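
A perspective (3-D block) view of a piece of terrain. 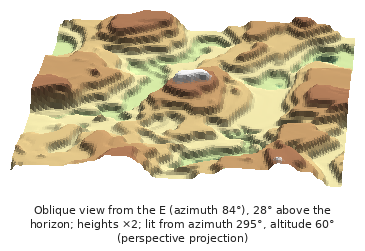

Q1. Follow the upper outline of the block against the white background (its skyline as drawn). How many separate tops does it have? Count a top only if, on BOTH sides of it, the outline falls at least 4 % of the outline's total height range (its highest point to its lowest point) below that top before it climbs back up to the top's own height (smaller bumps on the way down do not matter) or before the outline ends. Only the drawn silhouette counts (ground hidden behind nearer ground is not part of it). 2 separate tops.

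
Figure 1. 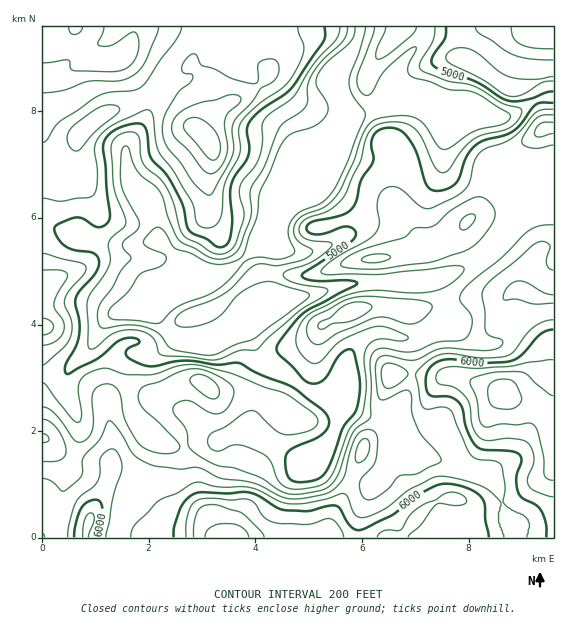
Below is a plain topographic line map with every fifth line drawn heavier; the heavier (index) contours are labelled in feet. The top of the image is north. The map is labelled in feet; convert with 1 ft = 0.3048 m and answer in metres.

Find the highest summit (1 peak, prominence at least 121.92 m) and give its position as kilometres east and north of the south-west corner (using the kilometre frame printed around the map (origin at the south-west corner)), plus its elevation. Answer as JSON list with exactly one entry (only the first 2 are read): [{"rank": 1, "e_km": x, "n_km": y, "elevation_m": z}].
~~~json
[{"rank": 1, "e_km": 8.64, "n_km": 2.74, "elevation_m": 2042}]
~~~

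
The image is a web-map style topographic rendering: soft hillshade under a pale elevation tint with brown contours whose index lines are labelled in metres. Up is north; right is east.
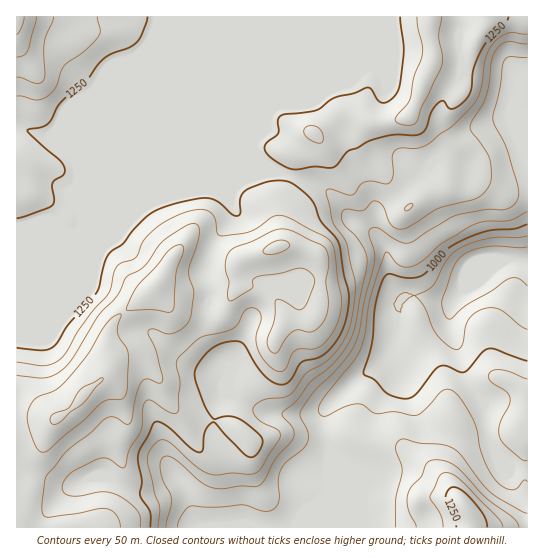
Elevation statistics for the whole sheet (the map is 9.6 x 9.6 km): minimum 870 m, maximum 1460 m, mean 1210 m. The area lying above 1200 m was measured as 60.2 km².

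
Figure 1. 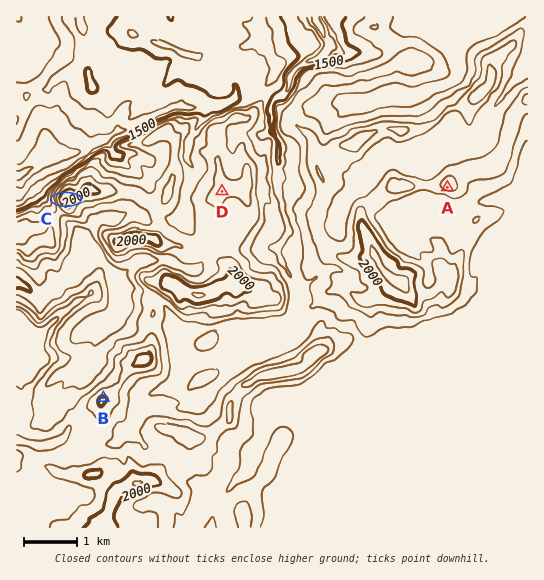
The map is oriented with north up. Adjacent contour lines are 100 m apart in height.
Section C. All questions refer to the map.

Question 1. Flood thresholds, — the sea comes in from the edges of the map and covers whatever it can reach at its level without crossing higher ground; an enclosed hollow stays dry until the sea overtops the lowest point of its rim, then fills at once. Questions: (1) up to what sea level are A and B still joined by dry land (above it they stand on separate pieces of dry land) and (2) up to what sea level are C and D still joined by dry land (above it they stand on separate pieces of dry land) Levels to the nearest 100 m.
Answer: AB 1700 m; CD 1800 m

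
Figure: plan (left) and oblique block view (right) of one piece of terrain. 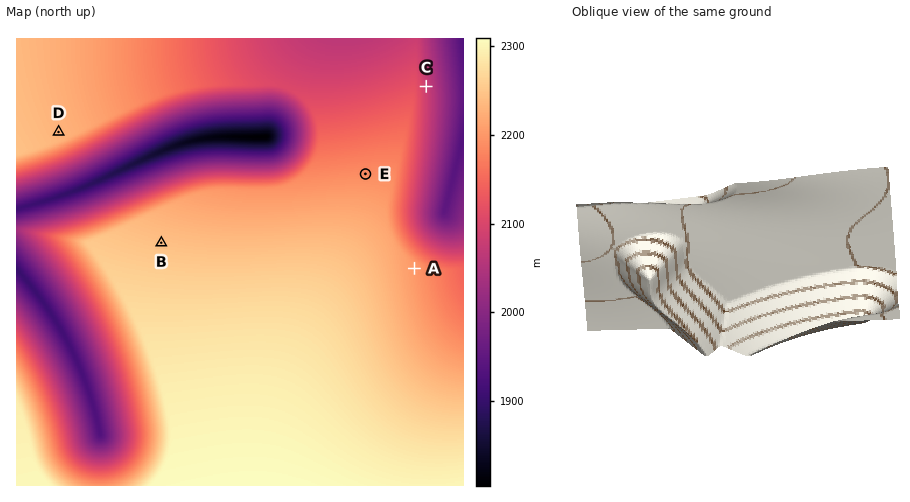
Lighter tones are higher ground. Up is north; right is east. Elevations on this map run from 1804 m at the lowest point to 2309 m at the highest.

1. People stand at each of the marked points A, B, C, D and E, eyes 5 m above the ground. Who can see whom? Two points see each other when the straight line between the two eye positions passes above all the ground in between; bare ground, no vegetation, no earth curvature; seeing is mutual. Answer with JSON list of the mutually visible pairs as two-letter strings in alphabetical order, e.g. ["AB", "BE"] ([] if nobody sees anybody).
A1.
["AC", "BD", "BE", "DE"]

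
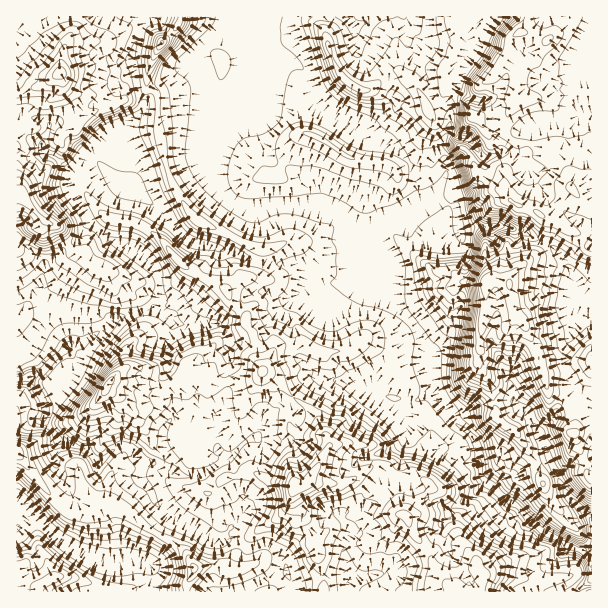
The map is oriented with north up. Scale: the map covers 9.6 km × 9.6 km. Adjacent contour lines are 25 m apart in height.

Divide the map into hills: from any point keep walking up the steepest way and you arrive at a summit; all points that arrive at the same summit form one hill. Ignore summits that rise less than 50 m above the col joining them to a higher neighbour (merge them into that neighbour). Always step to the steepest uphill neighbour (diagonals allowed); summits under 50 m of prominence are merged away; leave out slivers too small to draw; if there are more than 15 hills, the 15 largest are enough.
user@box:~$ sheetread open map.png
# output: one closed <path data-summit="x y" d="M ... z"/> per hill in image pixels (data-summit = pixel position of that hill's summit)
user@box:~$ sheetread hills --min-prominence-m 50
<path data-summit="509 284" d="M447 204l-33 0-15 12-16 0-6 2-13 12 16 21 0 6-10 15 2 12 8 8 12 4 6 12 20 22 3 8-1 28 7 21 21 29 27 24 5 12 1 24 5 6 20 18 10 5 27 27 20 9 7 6 14 5 7 7 1-101-17 5-18 11-17-39 0-3 14-13 4-8 13-12-3-22-4-12 1-18 5-11 16-21-18-13 2-32-10-15-9-9-20-10-7-6-18-4-45 3-3-4-1-16z"/><path data-summit="294 488" d="M89 157l-9 5-10 9-3 9 3 11 20 30 9 9 14 11 25 13 16 13 4 11 2 21-9 9 2 2 30 15 36 0 11 13 4 0 11-4 46-34 12-6-1 5-8 7-4 6 0 12 6 27 9 11 19 15-12 1-6 2-14 19-22 18-10 15-5 6-10 4-17 16-9-7-18 1-12-4-10-9-9 0-7 4 3 13-5 8-21-2 0 18 10 9 6 14 15 17 45 21 17-1 16 8 12-4 8 0 7 4 8 12 2 13 10 19 51 0 2-13-3-6-2-33 4-12-8-15 16-2 5-16 10-9 13-8 8 0 5-7 9-28 0-20-9-15-1-9 21 1 11-8-8-26 1-28-3-8-20-22-2-8-21-11-6-9-6-2-21 5-18 0-15 3-2-10-14-11-29-1-12-4-22-10-33-6-11-4-28-32-18-14-18-7-24-25z"/><path data-summit="60 72" d="M141 16l-125 1 0 99 20 2 13 5 0 6-6 11 1 13 10 4 17 13 13-12 9 0 23 24 24 12 18 14 12 16 16 16 6 2 38 8 22 10 12 4 29 1 14 11 2 10 15-3 18 0 21-5 6 2 1-8 9-12 1-9-18-22-8-3-10-10-23-5-13-6-35 0-22 6-12-5-10-6-11-17-1-9-5-2-7-10 0-25-6-23 5-31-4-12-6-11-27 26-8 4-15 14-2-2-4-10-2-20-4-10 0-8 8-25z"/><path data-summit="479 572" d="M429 391l-12 9-21-1 1 9 9 15 0 20-9 28-5 7-8 0-13 8-10 9-5 16-16 2 8 15-4 12 2 33 3 6-1 12 230 1 6-8 8-5 0-19-8-8-14-5-7-6-20-9-27-27-10-5-20-18-5-6-1-24-5-12-27-24-10-17z"/><path data-summit="107 387" d="M152 308l-38 10-9 10-21 14-13 1-5 7 7 7-1 15-12 20-17 10 3 6-2 12 14 20 7 4 19 4 14 14 16-12 6-4 8 0 13 16 20 2 5-8-3-13 7-4 9 0 10 9 12 4 14 0 3-2 0-16-6-8 0-6 16-28-4-17 5-15-1-25-9-10-36 0-9-3-6-6z"/><path data-summit="317 137" d="M291 62l-12 0-19 6-8 9 0 33-23 25-13 33 2 15 6 11 6 6 9 6 12 5 22-6 41 1 7 5 20 3 13 12 9 4 20-14 16 0 19-16-2-24-6-12-12-13-9-5-21-2-6-4-11-12-30-19-9-11-4-17-4-10-5-5z"/><path data-summit="548 41" d="M591 16l-95 1-16 30-12 10-11 29-7 10 1 23-3 13 19 6 5 5 0 3-11 11-15 8 0 9-6 11-8 8-16 11 31 0 8 2 6-10 10-3 13-14 2-12-3-10 12-1 5-4 7 0 6 5 6 0 10-10 1-18 3-2 10-3 14 0 15-4 10-6 10-1z"/><path data-summit="17 453" d="M30 376l-14 4 0 118 10 8 4 10 8 2 19 20 38 22 12 4 34-4 4-3 9-24 12-15 0-3-10-12-6-14-11-12 3-6-3-12-11-13-8 0-22 16-14-14-25-8-15-20 2-12z"/><path data-summit="572 188" d="M591 114l-9 0-10 6-15 4-14 0-10 3-3 2-1 18-10 10-6 0-6-5-24 5 3 10-2 12-13 14-10 3-5 7 5 26 45-3 18 4 7 6 20 10 9 9 10 15-2 32 19 14 5-2z"/><path data-summit="263 371" d="M303 294l-12 6-46 34-16 5 0 21-5 12 4 20-16 28 0 6 6 8 0 16 9 8 18-16 10-4 15-21 8-8 7-3 21-26 6-2 12-1-19-15-9-11-6-27 0-12 4-6 8-7z"/><path data-summit="194 569" d="M167 516l-13 17-9 24-3 3 9 10 2 22 142-1-9-18 0-9-3-7-11-11-11-2-12 4-16-8-17 1-45-21z"/><path data-summit="21 194" d="M24 116l-8 1 0 125 13 6 14 15 1 5 0-4 7-6 20-12 9-10 5-9 6-5-21-31-3-11 3-10-16-13-9-3-2-4 0-10 6-11 0-6-7-3z"/><path data-summit="53 579" d="M32 516l-16 12 1 64 135-1-1-21-8-10-17 0-9 4-22-4-32-18-25-24z"/><path data-summit="162 42" d="M224 16l-82 1-3 18-7 19 0 8 4 10 2 20 6 12 15-14 8-4 27-27 4-11 6-6 17-10 8 0-3-3z"/><path data-summit="591 360" d="M591 314l-4 2-10 10-12 21-1 18 4 12 3 22-13 12-4 8-14 13 8 26 9 16 18-11 12-3 5-4z"/>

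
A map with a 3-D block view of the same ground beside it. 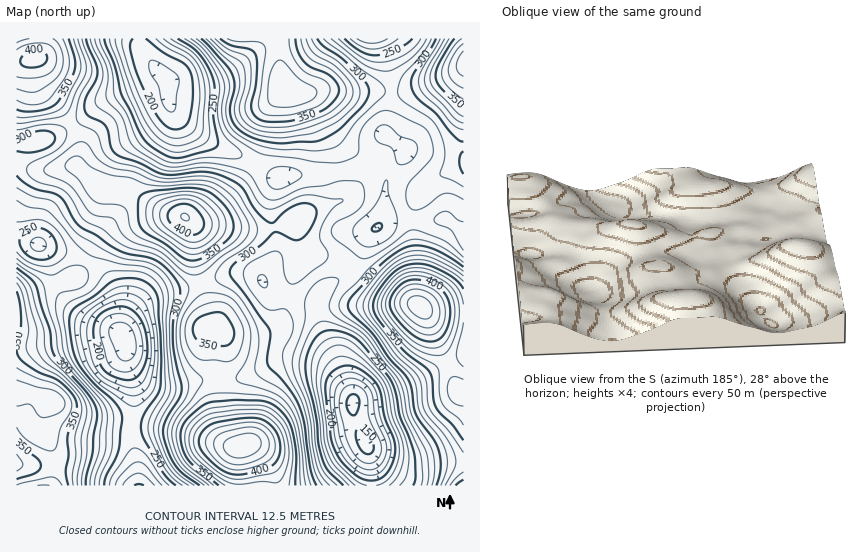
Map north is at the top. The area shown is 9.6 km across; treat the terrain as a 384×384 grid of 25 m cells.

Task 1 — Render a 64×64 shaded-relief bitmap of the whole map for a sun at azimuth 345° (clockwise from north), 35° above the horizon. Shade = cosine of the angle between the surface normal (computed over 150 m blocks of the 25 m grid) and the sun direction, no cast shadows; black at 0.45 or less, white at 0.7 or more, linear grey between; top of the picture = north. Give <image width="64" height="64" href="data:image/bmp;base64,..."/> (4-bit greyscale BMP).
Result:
<image width="64" height="64" href="data:image/bmp;base64,Qk12CAAAAAAAAHYAAAAoAAAAQAAAAEAAAAABAAQAAAAAAAAIAAATCwAAEwsAABAAAAAAAAAAAAAAABEREQAiIiIAMzMzAERERABVVVUAZmZmAHd3dwCIiIgAmZmZAKqqqgC7u7sAzMzMAN3d3QDu7u4A////AMzLqYdlVVRERVVUMhERIiISI0VmZ4mru7zMzLmZmqvMu7uphlVERERFVVQyERIiIREjRVVmiau7vMzLuZiZqruZmYh2VERERFVWVUMiIjMiISI0VVZ4mru7zMupmIiZmnd3d3ZVRERFVVZlVEMzREMzIzRFVmeJqqq7u6mIiIiIZmZmdmVVVVVVZmZmVVVWZVRERVVWZ4iZmZqqmYd3d3dlVmZ3ZmZmZmZmZnd3d3iHdmZmZmVmeIiIiImId2d3dmZmZmZmZmZmd2Z3iImZmqmYh3d2ZVZniHd3d3dmZmZmZnd2ZlVVZmd3eImZqru7u7upmHdlVWZ3d2ZmZmZVVWZ3d3ZVVVVWZ3iJqqu8zMzN3Muph3ZVVnd3dmZmZVVVZnd3dlVVVWZniJq7vMzd3d3d3LqYdmZmeId3dmZlVVVmZ3dmVVVmd3iJq7vMzN3d3d7cuqmHZmZ4iIh3d3ZmVVZnd3dmZ4iJmZqru8zMzMzd3dzLqYd2ZmeIiIiIiHdmZnd4iIiJmqqqqru7u7u7u7zMzLqpiHZlVneIiIiIiHd3eImaqqq7u7u7u6qZmaqqqru7upmIdmVVVmZ3d4iIiIiZmru7u7u7u7uqmYiIiYiJmaqpmYdmVERERVZmd4iIiJqrvMu7u7u7u6qYh3d3d3eImZmId2VEMzM0RFVWd4mZmqu8u6qpmqqrqpmHdmZ2ZmeIiId2ZVQzMzMzNEVWeJmZqqqqmYiImaqqmYdmZmZlZneIdmZVVUREQzMzNEVniYiZmZiId3iJmqmZh2ZmZmVmZnd2VVVVVUREREQzRFZ3d3d3d3d3eIiJmZmHdmZWZmZmd2VVVFVVVERERDMzRVZmd3Znd3d4iIiJmZh3ZmZmZmd2ZVVEREREREREMzM0RWZmd2ZmZ3d3d4iZmYd3d3Zmd3dmVVRDMzM0RERDMzRFZnd3dmZmZmZneImZmIh3d3d4h3dlVUMyIzNEREREREVneId2VVRVVVZ3iaqpmYiIiIiIh3ZlVEM0RERERFVUVWd4h2VEMzNEVWiaq7qqmYiImZmId3ZmVVZmZVVVZmVVZ3d3ZUMhIjRFaJqru6qqmZmZmYd3d3h3iIiHd3d3d2Z3d3dlQyESM0VniZqqqqqpmZmYh3d4iZmqqqqpmZmId4d3d2VEMiIzRVZ4iZmaqqmZmIh3ZmeJqrvMzMu7uqmYmYiHdlVUQzNFVWd3eImamZiIiHdmZniavM3e3dzMu6m6qZiHd2ZURERVVmVWZ4iIh3d4d2VVZ4mrze7u7dzMu8y7qpmIdlVDM0RFVERFZnd2Z3h3ZlVmd4q97v/u3dzMzMu7qph2VUMiM0REQzNEVVVWd4d2ZmZ3ibze7+7d3My7u7qpiHZUQyIjNEQzIiM0RFVniHd2d3iJrN7u7d3Mu5mamZh3ZVRDMyMzRDMiIiM0RWZ3d3eIiJmrzd3d3Muqh3iId2ZVVVRDMzMzMyIiIzRVVmd3eIiImaq8zMzLuphlVmZmZVVVZlVDMzREQzNERVZmZmZniIiImau7u7qph1VEVWZVVVZ3ZlVERVVVVVZmZ3dmZmZnd3d4mZqZmZmHZURVZmVVVnd3dmZmZndmd3eIiId2ZVZmVWd4iIiIiHdlVVZmZlVWd4iIiIiIiIiIiJmZmYdmVVVVVneHdmd3d2ZVVmd2ZVVneJmqqqqZmZmZmqu6qYdmZVVWZ3d2VWZ3ZlVVZmZmVVZ4mrzcy7qqmYiZq8u6mYd3ZmZ3d3ZVVmZlVERWZmZmZnms3u7ty6qpiImqvLuqmYh3d3eIh2VVZlVERFVnd3iIibze/+7cu6qYiJmru6qZmYd3eIiIdmVlZVVVVWeImZqqvN7//tzLuqmIiJmpmZmZiHd4iZmHZmZ3d2ZmZ4mqu7u83u/u3cy7qYd3d4iIiIiId3eJmZiHZoiZiId4iaq8zMzN7u7dzLqodmZmZmZnd3d3d4mZmYh3iaqqqYiJmru8u7zd3dzLqph2VUVVVWZmd3d3iJmZmIiJq7u6mYiJmqu7u8zNy6qYdlVEREVVVWZ3iIh4iIiIiHiaqrqpiIiJmqq7u8y6mHZUQzMzREVVZneIiHd4iIh3ZmeImZmId3iJmqu7u6qHVDMiIiI0RFVWZ3iId3d3d3ZERFZ4mZiHd4iZqqqqqYZUMyIiIiNERFVmZ3d2Znd2ZTIiNFeJmZh3iJmZmqmYh2VEMiIiIjM0RFVWZmZmZmZUMhEjRniZmYiIiZmZmZiHdmVEMzIiIiMzREVWZmZmZVRDIiNFZ4mZmYiIiIiJmZmId2VUQzMiIzM0RVZmZVVVVVRENERWeImZiIiIiImZmqqZh2VVREQzNERFVmZmVUVVVVVVREVWeIiIiHeIiJmaqqqYd2ZmZVVVVWZnd2ZURVVWZVVEREVmeIiId4iIiJmaqpmHd4iHdmZ3d3iId2VVVVVVVERERVZ3iIiHiIiIiIiZmYiImZmYiIiIiIiId2ZlVVVERERVZneIiId3d3d2d4mZmIiaqqqpmaqZmaqZh2ZlVVVVVWZ3d4d3d2ZmZlVmeJmZiJqruqqquqqqu7uph4dmZmZneIiHd3dmVVVVREVniZiImqu7qru7u7u8zLupmZiHd3iIiId3dlVDM0QzNFZ4mIiJq7u7u8u7u7zNzLq7upiHeIiId3dmVDIiIzMzNWeId4iau7u8zMu7vMzczMzLqYh3iIh3ZmVUMhEiMyI0Vnd3eJqru8zMy7q7zMzM"/>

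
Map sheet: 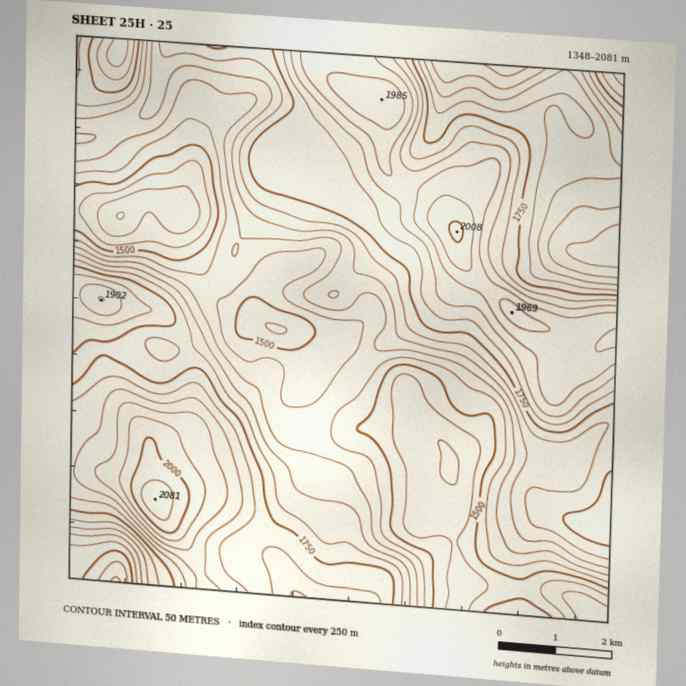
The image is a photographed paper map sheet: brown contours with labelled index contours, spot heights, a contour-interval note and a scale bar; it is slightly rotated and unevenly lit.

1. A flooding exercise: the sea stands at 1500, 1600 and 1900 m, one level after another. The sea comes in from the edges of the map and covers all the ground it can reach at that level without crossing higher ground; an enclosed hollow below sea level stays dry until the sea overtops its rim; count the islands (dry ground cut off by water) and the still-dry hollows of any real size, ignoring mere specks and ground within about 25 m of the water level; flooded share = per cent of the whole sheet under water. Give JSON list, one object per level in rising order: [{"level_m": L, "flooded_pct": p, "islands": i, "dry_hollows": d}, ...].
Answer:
[{"level_m": 1500, "flooded_pct": 13, "islands": 0, "dry_hollows": 1}, {"level_m": 1600, "flooded_pct": 35, "islands": 0, "dry_hollows": 0}, {"level_m": 1900, "flooded_pct": 88, "islands": 1, "dry_hollows": 0}]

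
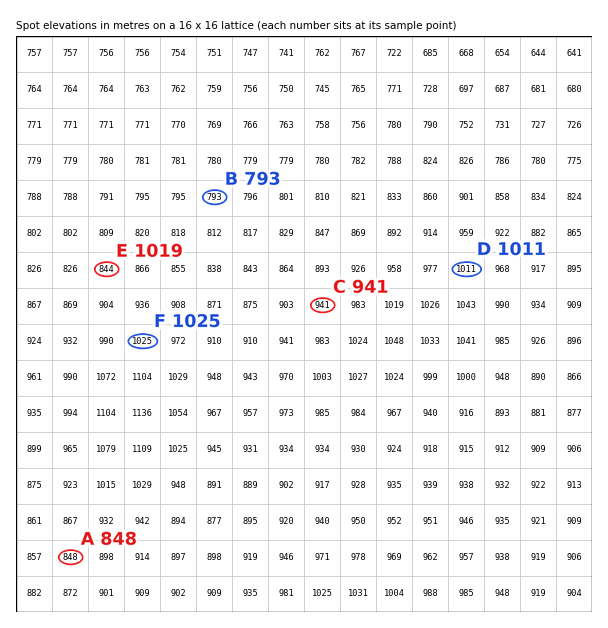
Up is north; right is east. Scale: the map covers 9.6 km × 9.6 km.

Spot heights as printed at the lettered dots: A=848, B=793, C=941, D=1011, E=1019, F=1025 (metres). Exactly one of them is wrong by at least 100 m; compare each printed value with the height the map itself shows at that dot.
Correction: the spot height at E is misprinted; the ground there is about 844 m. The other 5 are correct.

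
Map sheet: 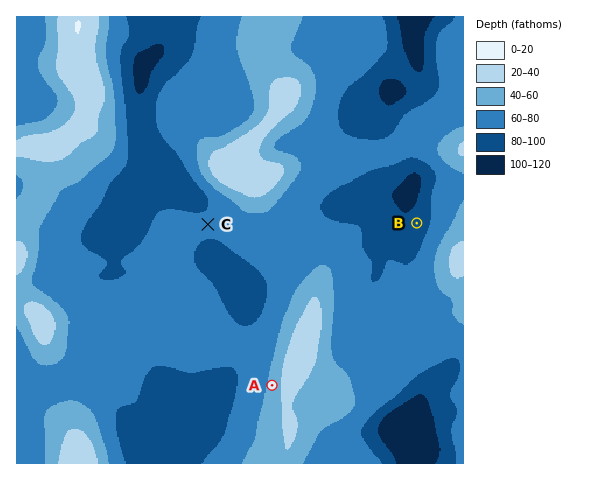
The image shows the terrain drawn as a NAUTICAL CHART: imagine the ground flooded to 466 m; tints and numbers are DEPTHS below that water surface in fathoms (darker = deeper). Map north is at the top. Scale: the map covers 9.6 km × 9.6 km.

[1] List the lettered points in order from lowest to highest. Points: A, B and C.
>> B C A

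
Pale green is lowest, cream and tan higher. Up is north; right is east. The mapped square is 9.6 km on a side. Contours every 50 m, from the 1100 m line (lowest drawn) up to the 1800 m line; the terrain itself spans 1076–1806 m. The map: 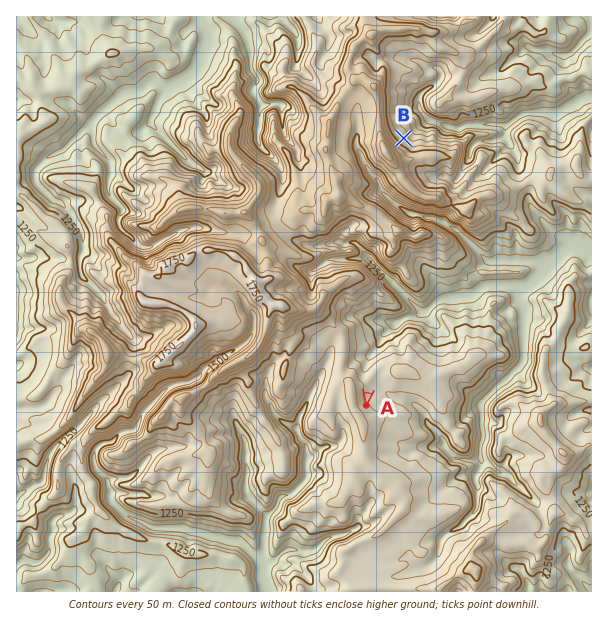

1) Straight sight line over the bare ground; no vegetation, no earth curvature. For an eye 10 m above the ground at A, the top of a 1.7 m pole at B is hidden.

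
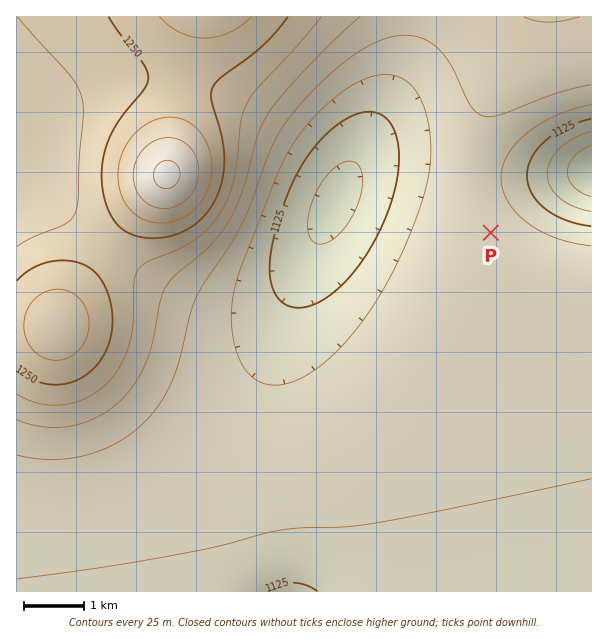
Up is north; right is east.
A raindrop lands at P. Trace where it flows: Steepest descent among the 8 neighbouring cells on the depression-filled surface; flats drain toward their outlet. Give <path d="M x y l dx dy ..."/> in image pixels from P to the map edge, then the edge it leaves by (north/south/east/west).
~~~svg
<path d="M491 233l45-45 3-2 4 0 2-1 4 0 2-2 4 0 2-1 6 0 1-2 5 0 1-1 5 0 1-2 5 0 1-1 9-2"/>
exit: east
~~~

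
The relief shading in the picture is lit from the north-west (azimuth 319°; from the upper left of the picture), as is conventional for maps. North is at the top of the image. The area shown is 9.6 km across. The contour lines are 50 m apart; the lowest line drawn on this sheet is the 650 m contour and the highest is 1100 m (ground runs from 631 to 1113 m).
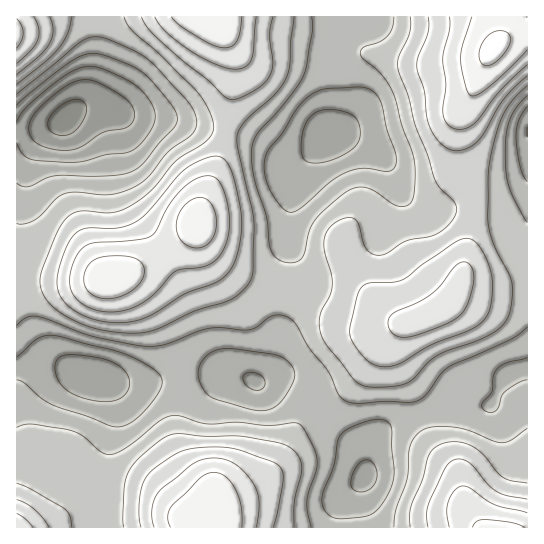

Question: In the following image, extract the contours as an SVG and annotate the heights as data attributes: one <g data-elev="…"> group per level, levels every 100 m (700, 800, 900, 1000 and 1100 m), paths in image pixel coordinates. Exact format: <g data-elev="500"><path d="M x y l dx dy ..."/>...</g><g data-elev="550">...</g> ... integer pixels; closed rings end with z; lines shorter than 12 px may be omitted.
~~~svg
<g data-elev="700"><path d="M58 150l-13-3-10-5-5-7-1-9 3-8 7-9 27-23 15-6 13 1 27 14 11 11 2 5 0 7-2 5-5 4-24 5-26 17-8 1z"/></g><g data-elev="800"><path d="M335 518l-5-2-5-5-2-5-1-7 2-9 10-24 5-29 8-8 16-7 14-3 9 2 4 3 2 5 0 20 2 21-1 12-5 12-9 14-9 7-13 3z"/><path d="M254 410l-38-11-10-6-6-10-2-10 3-10 6-8 11-5 16-1 41 6 8 3 7 5 4 7 0 8-3 9-8 12-6 7-7 3-8 2z"/><path d="M527 380l-9 3-14 10-3 4-3 10-3 4-6 1-6-3-1-6 10-12 1-14 4-8 9-6 21-6"/><path d="M17 357l22-19 8-3 11 1 56 14 18 7 23 13 5 5 2 7-5 13-15 19-13 10-12 3-8-2-21-8-36-12-11-7-16-15-8-3"/><path d="M287 212l-8-8-9-14-5-13-1-14 4-13 14-16 14-24 13-14 13-7 37-2 8 1 6 3 5 6 3 6 6 27 8 23 1 9-2 6-7 3-24-3-16 4-17 10-31 27-6 3z"/><path d="M527 182l-7-15-4-30 3-16 8-15"/><path d="M17 105l23-20 30-23 13-7 12-2 11 3 19 7 18 10 11 10 17 22 5 8 1 6-3 8-15 16-14 19-7 6-8 4-25 4-50 0-9 2-19 9-5-1-5-3"/></g><g data-elev="900"><path d="M71 527l-1-12-6-6-33-20-14-6"/><path d="M294 527l0-26 8-34-2-9-7-9-14-6-34-6-40-1-26-2-10 1-10 6-20 17-10 12-5 17-1 30 1 10"/><path d="M527 483l-16-2-9-4-19-23-13-9-13-3-15 2-8 5-6 8-5 22-12 28-2 10 1 10"/><path d="M17 84l29-23 12-12 10-16 3-16"/><path d="M124 17l4 8 5 6 28 24 38 39 13 23 2 8-1 6-3 6-5 5-29 19-24 29-21 15-17 7-33-1-7 2-6 4-7 8-6 12-13 32-2 13 2 11 6 9 9 8 12 8 14 7 15 4 35 4 21-3 40-19 35-10 12-8 9-12 3-11 1-49-16-72-1-14 7-13 30-27 12-16 4-13 1-25 3-24"/><path d="M410 17l0 14-12 27 0 12 10 27 8 29 12 29 7 24 6 10 13 13 2 9-5 11-12 11-10 4-23 4-19 12-6 2-8-1-7-5-3-7-4-17-5-6-7-1-8 2-6 5-6 6-3 8 0 8 7 27 1 11-2 10-10 19-1 8 1 9 7 15 26 32 6 6 7 2 11 1 18-1 11-3 8-5 13-15 8-6 11-6 41-15 12-8 8-9 4-14 1-20-3-11-15-28-5-17-1-14 0-44 6-28 8-26 10-16 15-15"/></g><g data-elev="1000"><path d="M33 527l-7-8-9-6"/><path d="M256 527l3-26-2-10-4-8-8-10-10-9-10-5-11-1-11 1-9 4-35 28-4 7-3 9 0 11 2 9"/><path d="M527 513l-32-8-9-5-16-12-8-2-8 5-6 11-1 11 2 14"/><path d="M399 337l11 0 17-6 23-9 11-8 6-10 6-19 0-12-3-8-5-3-7 2-5 5-13 17-9 8-12 8-22 9-6 4-3 6 1 6 4 6z"/><path d="M102 311l17 0 16-4 18-12 22-24 7-2 23-3 6-3 7-5 9-16 3-21-5-27-4-9-4-6-6-3-8 0-9 4-9 7-15 16-13 27-7 7-19 3-37 3-8 3-5 4-6 8-4 12-1 11 1 9 4 8 7 6 9 4z"/><path d="M17 63l14-13 7-11 1-10-5-12"/><path d="M155 17l11 15 24 19 25 13 20 5 11-3 5-7 5-42"/><path d="M449 17l0 13-6 27 3 28-3 25 2 11 6 6 11 2 12-5 26-33 27-26"/></g><g data-elev="1100"><path d="M483 65l4 1 6-2 12-11 5-12 0-5-3-3-5-2-7 0-5 3-5 5-4 7-2 8 1 7z"/></g>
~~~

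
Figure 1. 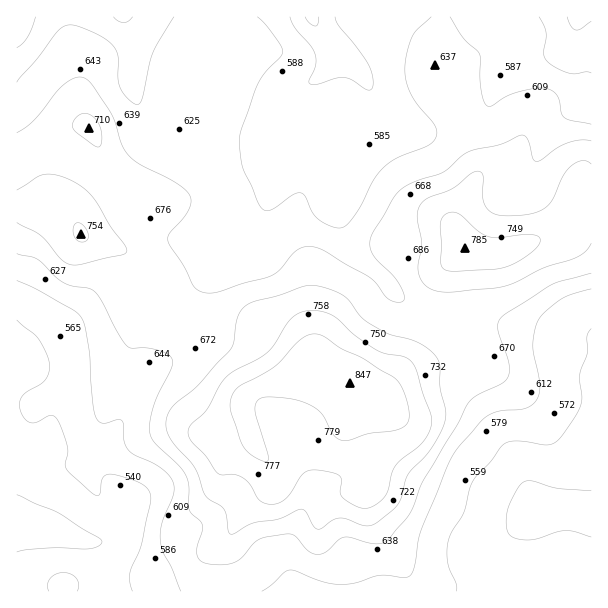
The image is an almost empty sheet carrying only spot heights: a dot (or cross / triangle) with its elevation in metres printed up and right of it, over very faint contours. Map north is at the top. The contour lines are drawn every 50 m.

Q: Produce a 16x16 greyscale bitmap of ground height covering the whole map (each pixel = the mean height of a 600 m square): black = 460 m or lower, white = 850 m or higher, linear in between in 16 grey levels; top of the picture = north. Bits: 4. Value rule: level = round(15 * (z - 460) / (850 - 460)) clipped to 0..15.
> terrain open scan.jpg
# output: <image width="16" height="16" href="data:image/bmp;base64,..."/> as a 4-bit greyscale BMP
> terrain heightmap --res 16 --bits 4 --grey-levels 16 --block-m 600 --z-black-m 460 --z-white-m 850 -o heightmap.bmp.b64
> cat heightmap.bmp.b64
<image width="16" height="16" href="data:image/bmp;base64,Qk32AAAAAAAAAHYAAAAoAAAAEAAAABAAAAABAAQAAAAAAIAAAAATCwAAEwsAABAAAAAAAAAAAAAAABEREQAiIiIAMzMzAERERABVVVUAZmZmAHd3dwCIiIgAmZmZAKqqqgC7u7sAzMzMAN3d3QDu7u4A////ADM0Z2VmVTMzESRoh4h1MiIjM2m7q6YyETNFe8y8uEMjNFes3N3bZEM0Z5vd7+qHVDR3ib3tuohURXiIq8qIh2RniIeJmHmphoqpdmd3isy5q5iGZlaKuaqZmHZVVWeYiomWZlVVVXd3eHZnVFRWZmVnZXdlM1ZlQ0ZUZmUkVlVC"/>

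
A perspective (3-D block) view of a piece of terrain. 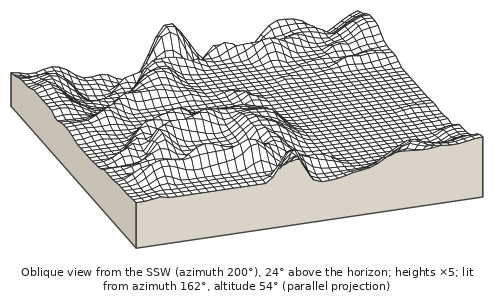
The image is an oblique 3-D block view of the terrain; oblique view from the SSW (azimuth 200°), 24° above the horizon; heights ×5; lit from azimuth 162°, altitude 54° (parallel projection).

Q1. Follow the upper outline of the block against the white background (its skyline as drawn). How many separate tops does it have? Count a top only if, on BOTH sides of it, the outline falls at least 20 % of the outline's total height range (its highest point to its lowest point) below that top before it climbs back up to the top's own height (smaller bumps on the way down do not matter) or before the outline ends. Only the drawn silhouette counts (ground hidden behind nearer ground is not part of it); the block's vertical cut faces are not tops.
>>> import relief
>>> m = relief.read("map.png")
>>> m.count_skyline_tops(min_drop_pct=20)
2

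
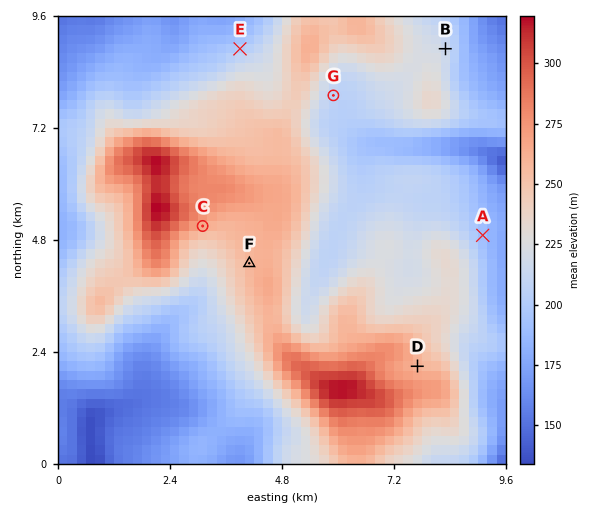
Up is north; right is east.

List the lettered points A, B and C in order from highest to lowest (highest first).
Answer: C B A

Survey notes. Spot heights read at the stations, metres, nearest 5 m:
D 260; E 200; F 260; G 205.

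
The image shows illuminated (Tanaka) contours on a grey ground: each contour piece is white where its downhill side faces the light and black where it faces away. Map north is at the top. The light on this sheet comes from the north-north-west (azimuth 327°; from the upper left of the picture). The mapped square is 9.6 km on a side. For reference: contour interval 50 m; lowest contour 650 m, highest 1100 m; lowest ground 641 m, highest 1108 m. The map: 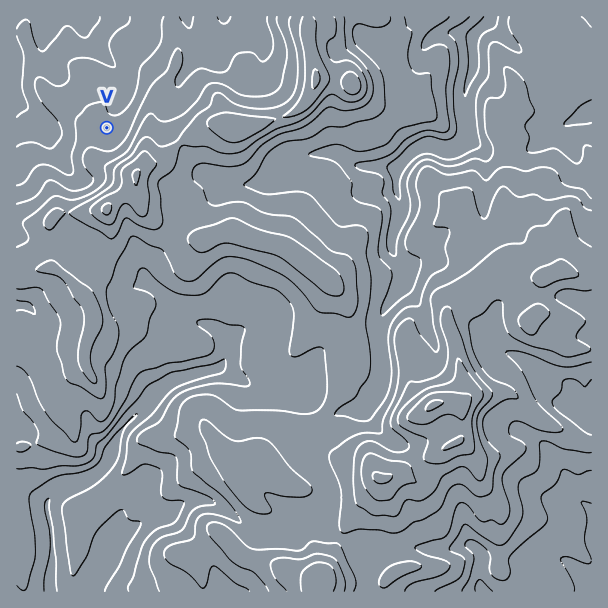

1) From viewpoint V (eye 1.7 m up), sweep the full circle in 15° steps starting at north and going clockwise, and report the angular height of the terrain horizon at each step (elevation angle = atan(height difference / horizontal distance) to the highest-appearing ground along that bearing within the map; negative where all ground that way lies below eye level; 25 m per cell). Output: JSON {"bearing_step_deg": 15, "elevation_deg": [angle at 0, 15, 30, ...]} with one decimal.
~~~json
{"bearing_step_deg": 15, "elevation_deg": [-2.1, -1.6, -0.1, 1.6, 4.3, 7.1, 9.5, 11.8, 14.0, 15.1, 15.4, 12.4, 10.5, 6.9, 5.7, 4.0, 2.3, 0.8, -0.4, -1.3, -1.8, -1.8, -1.9, -2.1]}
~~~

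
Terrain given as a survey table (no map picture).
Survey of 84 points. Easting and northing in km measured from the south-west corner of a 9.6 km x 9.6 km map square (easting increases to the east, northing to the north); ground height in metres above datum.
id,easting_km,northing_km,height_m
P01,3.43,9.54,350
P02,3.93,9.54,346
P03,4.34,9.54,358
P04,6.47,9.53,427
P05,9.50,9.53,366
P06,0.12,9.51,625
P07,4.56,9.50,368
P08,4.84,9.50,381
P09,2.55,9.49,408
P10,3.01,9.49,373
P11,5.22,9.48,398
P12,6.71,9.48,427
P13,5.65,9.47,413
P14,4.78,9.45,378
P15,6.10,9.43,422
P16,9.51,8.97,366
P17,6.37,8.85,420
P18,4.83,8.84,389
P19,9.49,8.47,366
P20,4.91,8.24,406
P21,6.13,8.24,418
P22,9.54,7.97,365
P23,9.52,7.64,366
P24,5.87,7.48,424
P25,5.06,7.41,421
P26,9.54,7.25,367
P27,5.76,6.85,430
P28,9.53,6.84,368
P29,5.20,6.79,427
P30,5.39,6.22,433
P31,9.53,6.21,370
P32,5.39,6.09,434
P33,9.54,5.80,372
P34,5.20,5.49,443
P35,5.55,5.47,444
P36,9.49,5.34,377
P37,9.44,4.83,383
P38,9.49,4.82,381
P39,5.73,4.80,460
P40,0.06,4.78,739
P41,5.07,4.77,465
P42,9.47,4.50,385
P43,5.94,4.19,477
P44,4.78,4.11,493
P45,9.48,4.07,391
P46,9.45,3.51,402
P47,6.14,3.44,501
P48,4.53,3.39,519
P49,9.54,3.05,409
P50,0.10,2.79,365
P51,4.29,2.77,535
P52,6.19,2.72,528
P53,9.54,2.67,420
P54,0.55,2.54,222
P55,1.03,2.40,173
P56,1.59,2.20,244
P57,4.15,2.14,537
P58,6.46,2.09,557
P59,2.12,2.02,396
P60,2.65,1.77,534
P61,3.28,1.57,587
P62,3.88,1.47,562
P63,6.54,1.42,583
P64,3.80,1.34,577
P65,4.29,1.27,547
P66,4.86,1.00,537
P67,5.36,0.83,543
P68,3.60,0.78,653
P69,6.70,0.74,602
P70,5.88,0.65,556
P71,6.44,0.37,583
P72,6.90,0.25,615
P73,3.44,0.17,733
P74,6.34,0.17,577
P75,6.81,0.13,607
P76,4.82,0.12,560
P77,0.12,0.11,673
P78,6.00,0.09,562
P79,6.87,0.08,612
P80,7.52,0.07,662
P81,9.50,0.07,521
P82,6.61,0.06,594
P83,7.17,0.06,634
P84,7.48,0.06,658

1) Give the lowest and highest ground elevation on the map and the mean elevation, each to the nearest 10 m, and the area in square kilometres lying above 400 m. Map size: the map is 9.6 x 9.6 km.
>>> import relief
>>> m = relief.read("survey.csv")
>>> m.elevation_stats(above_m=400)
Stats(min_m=170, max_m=770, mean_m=490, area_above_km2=79.5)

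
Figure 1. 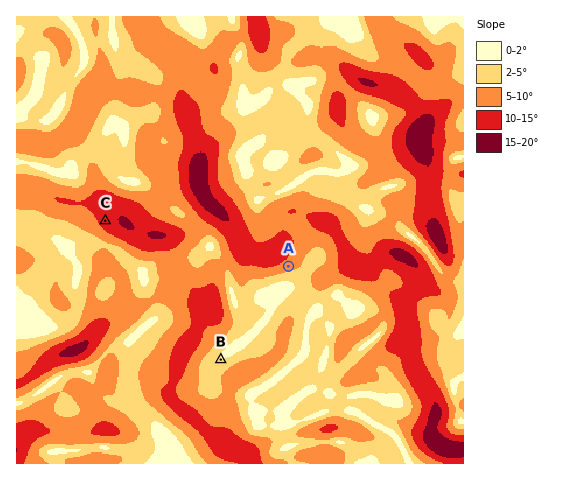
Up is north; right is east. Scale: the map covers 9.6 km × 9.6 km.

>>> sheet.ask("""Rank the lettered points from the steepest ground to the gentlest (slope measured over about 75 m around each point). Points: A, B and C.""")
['C', 'A', 'B']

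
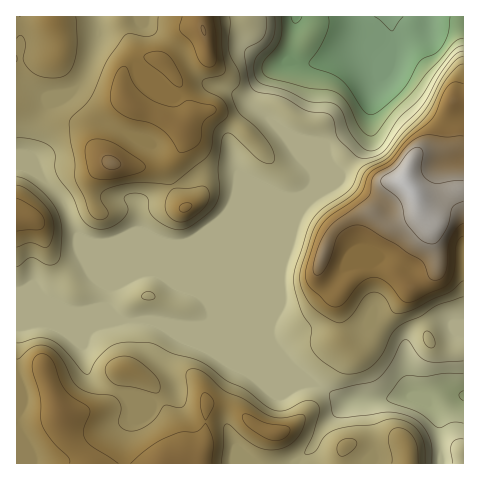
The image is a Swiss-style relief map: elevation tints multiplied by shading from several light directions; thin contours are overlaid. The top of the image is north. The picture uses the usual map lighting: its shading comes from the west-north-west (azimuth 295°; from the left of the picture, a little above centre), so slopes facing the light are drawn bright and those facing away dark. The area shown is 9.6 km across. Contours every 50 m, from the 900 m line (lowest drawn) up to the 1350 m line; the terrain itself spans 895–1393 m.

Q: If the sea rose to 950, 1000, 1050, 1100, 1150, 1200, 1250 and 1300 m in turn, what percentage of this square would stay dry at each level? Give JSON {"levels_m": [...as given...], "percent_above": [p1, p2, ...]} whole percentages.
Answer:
{"levels_m": [950, 1000, 1050, 1100, 1150, 1200, 1250, 1300], "percent_above": [96, 93, 90, 86, 54, 36, 17, 6]}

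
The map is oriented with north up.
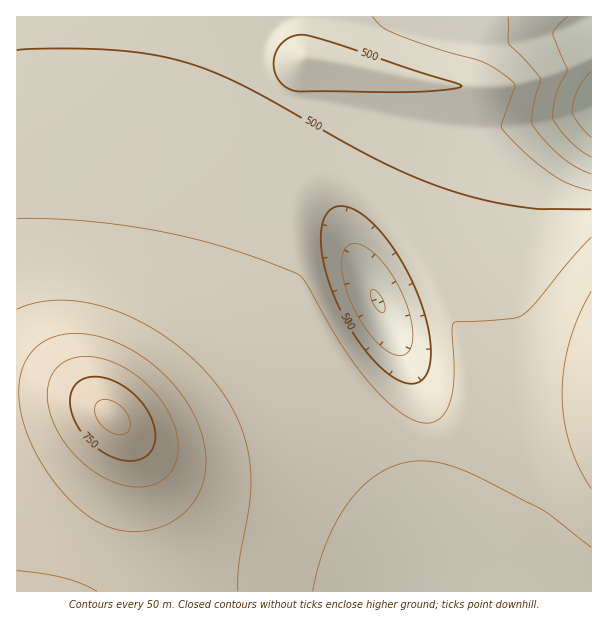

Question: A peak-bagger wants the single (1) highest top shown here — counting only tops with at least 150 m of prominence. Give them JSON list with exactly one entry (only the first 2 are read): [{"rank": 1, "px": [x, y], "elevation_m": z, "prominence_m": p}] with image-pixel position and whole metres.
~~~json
[{"rank": 1, "px": [113, 416], "elevation_m": 817, "prominence_m": 562}]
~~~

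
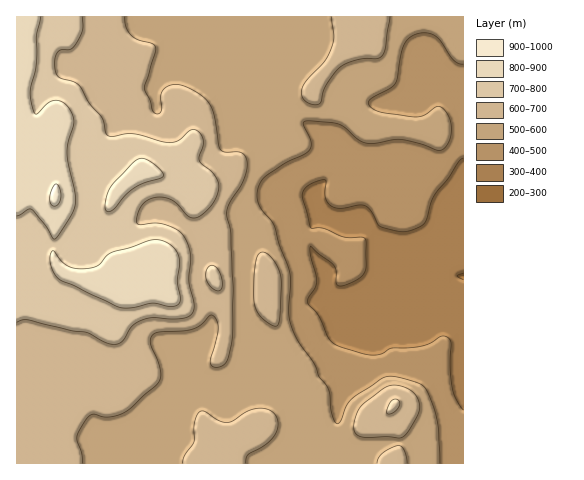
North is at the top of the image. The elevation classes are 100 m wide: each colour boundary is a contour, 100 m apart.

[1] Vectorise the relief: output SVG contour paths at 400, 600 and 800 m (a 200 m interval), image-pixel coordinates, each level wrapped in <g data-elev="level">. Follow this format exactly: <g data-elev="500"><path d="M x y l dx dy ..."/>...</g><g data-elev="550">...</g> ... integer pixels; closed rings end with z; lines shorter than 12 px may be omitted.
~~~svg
<g data-elev="400"><path d="M463 410l-7-10-3-10-3-21 1-26-4-6-6-1-11 7-7 3-31 2-10 6-8 1-10-1-23-7-7-3-5-5-10-23-11-14 0-4 7-11 2-6-6-25-1-10 24 19 2 6 0 13 5 2 15-6 8-7 2-7 0-25-3-4-17 0-23-9-12 0-9-33 2-5 4-5 9-4 8-1 1 2-1 15 2 5 5 4 9 2 17-3 6 0 6 5 8 14 2 3 18 4 11 0 10-4 6-4 9-28 14-17 11-16 4-4"/></g><g data-elev="600"><path d="M83 463l-1-9-5-17 11-20 6-3 14 3 15-4 9-6 27-25 2-6-1-8-10-25 1-4 2-5 7-2 33-3 8-4 8-9 4-1 4 6 1 8-8 33 1 3 5 2 6-1 5-4 5-25 1-49-2-53-4-22 3-11 10-15 5-9 2-11-1-8-2-4-3-3-16 0-5-2-1-5-4-28-4-10-7-9-14-9-14-5-10 3-5 8 0 16-3 3-4-2-10-24 11-35 0-6-3-4-14-3-7-5-5-8-1-10"/><path d="M246 463l2-8 19-12 9-11 2-7-1-6-3-6-5-3-9-2-9 2-19 11-5 2-9-3-14-9-4 1-3 4-2 7-1 19-9 13-2 8"/><path d="M407 463l-3-13-2-3-4-2-15 8-4 5-2 5"/><path d="M396 438l7-1 6-6 9-17 2-9-3-8-5-6-10-5-10-1-9 4-22 17-5 11-2 11 2 6 6 3z"/><path d="M273 326l4 0 2-6 2-43-3-9-5-8-6-6-5-2-4 4-3 8-1 17 0 21 5 13z"/><path d="M332 17l2 21-4 12-6 12-19 20-3 8 0 5 2 4 8 5 4 1 4-2 6-18 9-12 6-7 16-6 20-1 5-3 3-8 5-31"/></g><g data-elev="800"><path d="M119 307l12 1 22-5 19 4 7-3 1-6-3-18 3-20-2-7-6-7-11-6-11 0-19 7-19 5-5 4-9 9-14 4-9-1-7-2-7-6-7-9-2 1-2 5 0 7 4 9 5 6z"/><path d="M17 216l11-7 4 0 13 16 8 13 2 1 16-23 4-13 0-11-8-38 1-11 6-19-2-11-8-10-9-3-7 3-10 11-3 0-4-13-1-12 6-26 0-28 5-18"/><path d="M107 211l6-2 12-14 11-8 9-4 17-5 2-3-2-3-7-7-9-6-6-1-4 3-26 27-5 15 0 6z"/></g>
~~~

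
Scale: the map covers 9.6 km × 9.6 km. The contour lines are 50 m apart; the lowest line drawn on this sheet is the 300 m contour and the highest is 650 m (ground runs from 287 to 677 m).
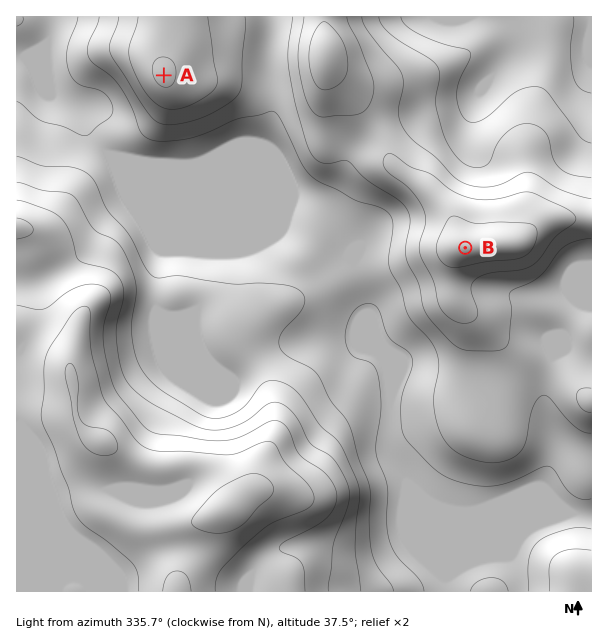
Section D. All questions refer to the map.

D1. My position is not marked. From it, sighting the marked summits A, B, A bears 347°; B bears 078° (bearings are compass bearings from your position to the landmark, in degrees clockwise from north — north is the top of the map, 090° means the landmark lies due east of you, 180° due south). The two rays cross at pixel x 216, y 301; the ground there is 420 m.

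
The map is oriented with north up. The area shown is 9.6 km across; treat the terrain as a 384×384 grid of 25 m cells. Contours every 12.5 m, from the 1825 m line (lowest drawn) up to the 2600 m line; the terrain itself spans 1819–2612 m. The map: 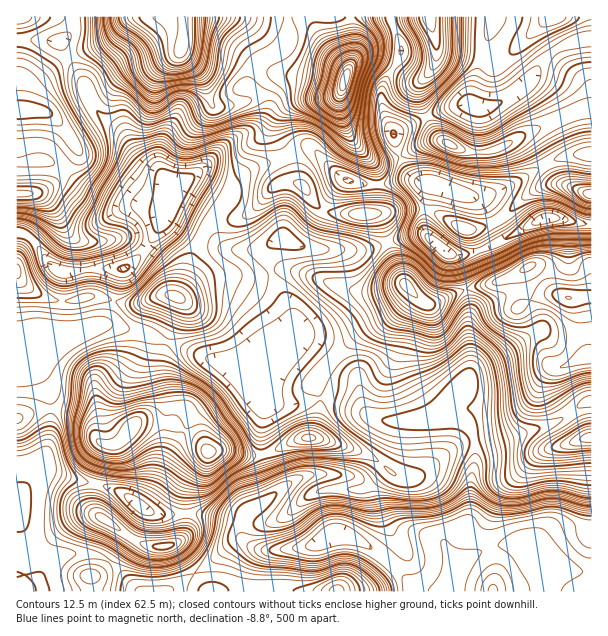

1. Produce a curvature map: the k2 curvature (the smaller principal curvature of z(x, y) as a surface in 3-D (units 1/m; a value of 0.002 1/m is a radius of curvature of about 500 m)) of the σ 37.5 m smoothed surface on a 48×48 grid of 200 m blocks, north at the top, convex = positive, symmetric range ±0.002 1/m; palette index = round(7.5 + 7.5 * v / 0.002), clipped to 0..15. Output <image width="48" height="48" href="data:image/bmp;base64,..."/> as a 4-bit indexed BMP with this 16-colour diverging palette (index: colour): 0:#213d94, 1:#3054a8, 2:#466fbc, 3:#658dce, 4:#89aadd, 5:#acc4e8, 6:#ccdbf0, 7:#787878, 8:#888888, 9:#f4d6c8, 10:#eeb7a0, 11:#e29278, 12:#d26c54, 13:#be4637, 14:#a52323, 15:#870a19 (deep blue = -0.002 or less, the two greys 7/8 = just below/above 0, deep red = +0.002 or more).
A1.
<image width="48" height="48" href="data:image/bmp;base64,Qk32BAAAAAAAAHYAAAAoAAAAMAAAADAAAAABAAQAAAAAAIAEAAATCwAAEwsAABAAAAAAAAAAlD0hAKhUMAC8b0YAzo1lAN2qiQDoxKwA8NvMAHh4eACIiIgAyNb0AKC37gB4kuIAVGzSADdGvgAjI6UAGQqHAId2ZmdlREV4iHd4d2epiYRXd3Z5h3d3eHd2eZhDMyI2iHd3h2aamENnd3Zod3d3dnd2VlMUeIUiV3ZVVURnYyWId3dnd3d3Z3d2QyJYiZqDNWMQAjMzM1eHd3d2d3d3eHdmVVZ3Z3mXRFVmUzRURXd2Z3d3Z3d3iHZmeIiGREVmZFd4iFRERVVDRFZ2VFZnZXZXiJl0IiIjRFZnh2REVlQ0RDRDMzMzInZXiIcxNWZUQzRFd3ZniGZ4iGNGiHVFaHdWdTACVnhndUQyNoh3hmiIiYJJqYdmeXdlMAA0VmdohkZjACMzNYiIiIM4iHd3d2dkNGiHVWdql1V3YxEjRnd3iHQ2d3d2ZlVSSKmpZWZ6q3NXdnd3d3d3iIY2d4iIdnZBW6d4dWZoioJHeJiHd2Z3eIZHdmeHiJdRWpZ4hndXd2NFeZh2VWZmZmVXdkM0eZdiSHZplnhmdkNVRFVVVVVmZ3dWd2VDNYd0N3ZXhniIhTV3ZFZmZnd3d3dWd3h1RHd1R3ZVZ4ipY0d3d3d3V4h3ZmdVd4h2Q3d1SIdlVnd1NGd3aId3V4h3ZWZVd4d4ZXd1SJd3ZmVDRnd3Zoh2Voh3ZlVWd4mYdnd2RXd3d2VEZ3d3dnd2Zmd3d1RFZniHeHd3ZFZndlRFZnd3d2d2Z2ZmZ2NGZVdmd3d3ZlVVVVVmZnd3d3Znd3ZmZ2JXdlVnd2ZmZmZVRWeId3d3d2Znd2d4mFFZmXVWZmZ3d2Zmd3iYZnd3dmZ3dmeIqWI3mYZnd3d2eIdViImXZ3eHZWd3dWiHeGNFVnZ5h4dlWJdTeZmGZ3h2ZoiHZHuXRVV5dmZ3d4YxABIyR3Zmd4h2d4h3ZHvJUkZ4d4ZWVqUCMyIyJXdnd3dndmZmZEeZUQAVZ5l2aYAHmYd1I3d3ZVVnZUNERDJEAAAABJmHaRBYd3eIU0ZnZmVWZEREREIQA4mEAARnZQNnZDV3ZUR4d4dkVHh3h4dQN4l3dAAAAFVndkNFZ2Rod3d1NodomIuBV3ZWd1EAAniHeHRWd2RId2Z3RnZWiIpzZlVWZ2VFfIiHd3ZWd3ZGd2aIZ4ZEMiRDVURERXdneVZmZ3dVZmVDZ3V4iIdBATMjQyM0MjV4dmZmaKhVZUQxNmZVZ3QSaIRENFd3dkIkRHd2eadVVEd0BYdmZlE4iFFGZ5d4iHZDNHd3iHZVZUmXMFiGVTFodiFXipZWeHd3ZXd3d1VVdzZ2cwJWUyRURBNEeHRFeHd3d4eIdkVkZjNpqGRHZEeGUgVSEzRURnd3d4iIdEZjV1BHl3dlZWi5YAZ2MkZlRGd3iHd2ZFdTeFIURGZmVVeacAaZdCVmVEZnd3eHVFZGl1ZFZVZ3ZUWJcQWZiENodUVneIiHVVZnl4qGZlZ3dVV6hQBWeXNYh1RoiIh2VldVZ6u3VWZmZVZ6pyAkaYRHd3RGeFVWZldlVniYRWd2ZVVXh1AVeIRHd3dDRUVmVEZ3ZmeHRWZ3ZmVEV0And3RHd3d1RJh3Y0ipiHd3V3d3Z2VDIiBql3VHd3eJdg=="/>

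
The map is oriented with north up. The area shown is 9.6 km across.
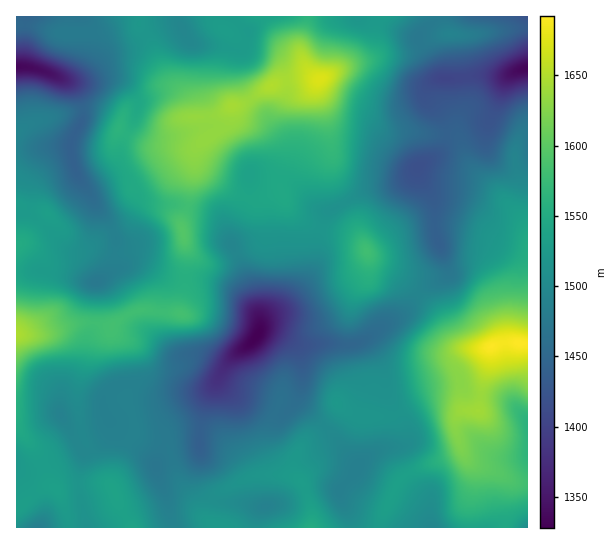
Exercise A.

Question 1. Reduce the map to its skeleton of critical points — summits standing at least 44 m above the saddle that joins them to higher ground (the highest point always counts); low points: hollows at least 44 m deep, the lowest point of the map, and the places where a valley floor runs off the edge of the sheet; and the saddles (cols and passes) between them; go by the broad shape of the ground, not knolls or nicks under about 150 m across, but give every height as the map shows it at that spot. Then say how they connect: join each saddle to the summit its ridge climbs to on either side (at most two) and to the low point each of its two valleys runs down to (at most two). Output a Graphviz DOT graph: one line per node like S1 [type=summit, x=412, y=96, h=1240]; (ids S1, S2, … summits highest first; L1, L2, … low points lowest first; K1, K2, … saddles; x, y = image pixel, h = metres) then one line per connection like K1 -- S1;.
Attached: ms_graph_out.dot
graph terrain {
  S1 [type=summit, x=519, y=343, h=1692];
  S2 [type=summit, x=319, y=79, h=1674];
  S3 [type=summit, x=17, y=334, h=1648];
  S4 [type=summit, x=366, y=251, h=1581];
  L1 [type=low, x=257, y=337, h=1328];
  L2 [type=low, x=526, y=69, h=1333];
  L3 [type=low, x=18, y=67, h=1335];
  K1 [type=saddle, x=186, y=279, h=1557];
  K2 [type=saddle, x=378, y=23, h=1525];
  K3 [type=saddle, x=321, y=229, h=1518];
  K4 [type=saddle, x=342, y=203, h=1512];
  K5 [type=saddle, x=418, y=294, h=1492];
  K1 -- S2;
  K1 -- S3;
  K1 -- L1;
  K1 -- L3;
  K2 -- S2;
  K2 -- L1;
  K2 -- L2;
  K3 -- S2;
  K3 -- S4;
  K3 -- L1;
  K4 -- S2;
  K4 -- S4;
  K4 -- L1;
  K4 -- L2;
  K5 -- S1;
  K5 -- S4;
  K5 -- L1;
  K5 -- L2;
}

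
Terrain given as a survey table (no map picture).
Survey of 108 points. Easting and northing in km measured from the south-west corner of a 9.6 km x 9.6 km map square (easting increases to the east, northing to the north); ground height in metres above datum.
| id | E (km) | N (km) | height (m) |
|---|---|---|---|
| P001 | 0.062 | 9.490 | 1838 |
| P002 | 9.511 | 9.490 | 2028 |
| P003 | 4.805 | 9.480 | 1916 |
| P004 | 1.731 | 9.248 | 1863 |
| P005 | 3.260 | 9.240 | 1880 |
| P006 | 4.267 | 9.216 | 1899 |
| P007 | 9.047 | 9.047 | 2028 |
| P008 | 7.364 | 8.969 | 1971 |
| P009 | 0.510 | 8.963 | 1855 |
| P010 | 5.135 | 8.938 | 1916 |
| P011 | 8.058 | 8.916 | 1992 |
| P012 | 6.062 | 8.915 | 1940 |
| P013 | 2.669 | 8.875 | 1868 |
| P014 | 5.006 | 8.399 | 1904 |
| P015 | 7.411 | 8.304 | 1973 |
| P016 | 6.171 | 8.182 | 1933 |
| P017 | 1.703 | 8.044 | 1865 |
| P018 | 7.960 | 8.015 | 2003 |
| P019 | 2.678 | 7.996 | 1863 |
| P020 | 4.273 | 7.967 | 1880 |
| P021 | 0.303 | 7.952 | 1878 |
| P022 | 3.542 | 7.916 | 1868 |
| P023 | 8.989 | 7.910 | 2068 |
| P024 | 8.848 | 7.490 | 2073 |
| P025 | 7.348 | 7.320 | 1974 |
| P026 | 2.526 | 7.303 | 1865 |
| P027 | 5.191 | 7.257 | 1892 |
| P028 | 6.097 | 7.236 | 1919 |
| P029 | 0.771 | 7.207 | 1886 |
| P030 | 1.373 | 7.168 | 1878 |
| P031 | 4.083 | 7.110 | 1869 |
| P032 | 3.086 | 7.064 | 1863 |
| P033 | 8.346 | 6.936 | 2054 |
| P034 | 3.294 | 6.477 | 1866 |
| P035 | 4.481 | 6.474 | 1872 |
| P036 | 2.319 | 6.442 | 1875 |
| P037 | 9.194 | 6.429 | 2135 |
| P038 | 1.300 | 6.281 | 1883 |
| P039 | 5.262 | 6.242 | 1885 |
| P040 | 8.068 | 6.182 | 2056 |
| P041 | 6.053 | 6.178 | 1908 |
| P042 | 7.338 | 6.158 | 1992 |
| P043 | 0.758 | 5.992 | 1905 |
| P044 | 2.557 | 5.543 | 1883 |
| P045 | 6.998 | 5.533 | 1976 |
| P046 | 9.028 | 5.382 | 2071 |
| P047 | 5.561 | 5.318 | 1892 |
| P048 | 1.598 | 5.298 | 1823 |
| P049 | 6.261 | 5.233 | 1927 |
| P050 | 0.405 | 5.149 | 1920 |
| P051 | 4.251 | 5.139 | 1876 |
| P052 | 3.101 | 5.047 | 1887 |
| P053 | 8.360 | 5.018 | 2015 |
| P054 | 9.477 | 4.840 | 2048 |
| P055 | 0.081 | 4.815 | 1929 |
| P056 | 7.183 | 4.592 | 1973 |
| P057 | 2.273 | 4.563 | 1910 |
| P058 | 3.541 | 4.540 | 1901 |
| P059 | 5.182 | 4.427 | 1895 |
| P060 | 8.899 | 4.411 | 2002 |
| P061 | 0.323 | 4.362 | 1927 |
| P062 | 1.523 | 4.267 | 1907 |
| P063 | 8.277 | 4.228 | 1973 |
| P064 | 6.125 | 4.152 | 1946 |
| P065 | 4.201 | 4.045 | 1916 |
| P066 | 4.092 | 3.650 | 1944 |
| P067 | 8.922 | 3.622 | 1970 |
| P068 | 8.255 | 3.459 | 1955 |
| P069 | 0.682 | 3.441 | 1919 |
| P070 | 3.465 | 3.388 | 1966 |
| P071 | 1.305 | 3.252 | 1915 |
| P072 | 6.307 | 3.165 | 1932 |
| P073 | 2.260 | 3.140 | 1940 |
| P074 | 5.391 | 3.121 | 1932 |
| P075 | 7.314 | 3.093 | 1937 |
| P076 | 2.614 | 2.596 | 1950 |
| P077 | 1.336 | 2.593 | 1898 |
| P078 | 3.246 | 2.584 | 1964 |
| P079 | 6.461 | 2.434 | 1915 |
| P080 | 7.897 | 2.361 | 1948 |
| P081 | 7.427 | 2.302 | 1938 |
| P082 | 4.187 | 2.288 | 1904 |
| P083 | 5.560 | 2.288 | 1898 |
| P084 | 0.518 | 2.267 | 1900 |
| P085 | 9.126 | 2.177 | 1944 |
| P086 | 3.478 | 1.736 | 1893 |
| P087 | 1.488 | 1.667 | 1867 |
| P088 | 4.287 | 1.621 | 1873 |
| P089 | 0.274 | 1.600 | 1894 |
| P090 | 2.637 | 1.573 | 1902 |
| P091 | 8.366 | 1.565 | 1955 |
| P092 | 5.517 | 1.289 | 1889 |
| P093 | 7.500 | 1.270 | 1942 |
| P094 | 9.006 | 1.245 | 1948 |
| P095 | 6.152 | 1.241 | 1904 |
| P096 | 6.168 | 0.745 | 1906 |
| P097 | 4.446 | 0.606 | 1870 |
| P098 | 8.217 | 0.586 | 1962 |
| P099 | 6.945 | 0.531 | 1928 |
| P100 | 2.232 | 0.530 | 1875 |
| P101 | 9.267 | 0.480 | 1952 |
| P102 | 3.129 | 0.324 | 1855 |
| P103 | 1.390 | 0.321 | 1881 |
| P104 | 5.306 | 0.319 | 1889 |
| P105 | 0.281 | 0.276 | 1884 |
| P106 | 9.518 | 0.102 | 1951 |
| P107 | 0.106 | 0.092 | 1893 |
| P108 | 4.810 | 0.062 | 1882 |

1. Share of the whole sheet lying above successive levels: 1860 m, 97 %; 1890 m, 66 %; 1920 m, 46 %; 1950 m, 26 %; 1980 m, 13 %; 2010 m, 9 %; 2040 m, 5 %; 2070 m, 3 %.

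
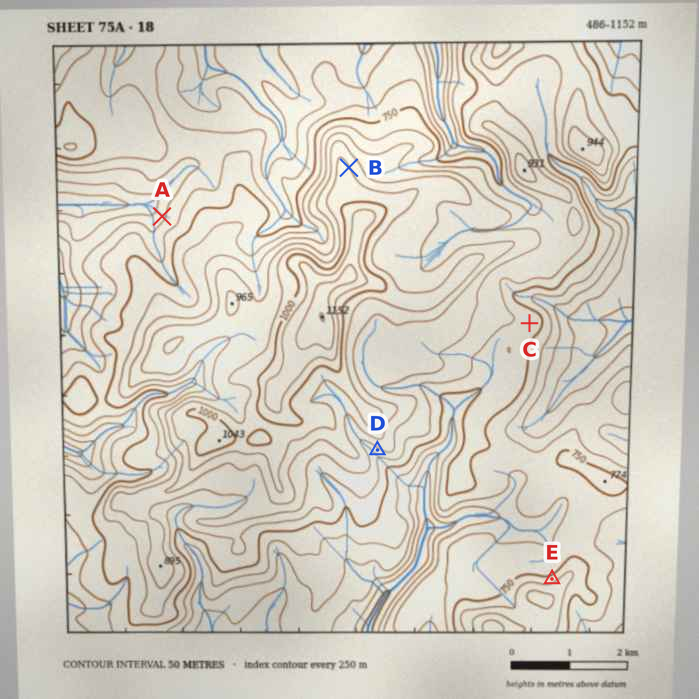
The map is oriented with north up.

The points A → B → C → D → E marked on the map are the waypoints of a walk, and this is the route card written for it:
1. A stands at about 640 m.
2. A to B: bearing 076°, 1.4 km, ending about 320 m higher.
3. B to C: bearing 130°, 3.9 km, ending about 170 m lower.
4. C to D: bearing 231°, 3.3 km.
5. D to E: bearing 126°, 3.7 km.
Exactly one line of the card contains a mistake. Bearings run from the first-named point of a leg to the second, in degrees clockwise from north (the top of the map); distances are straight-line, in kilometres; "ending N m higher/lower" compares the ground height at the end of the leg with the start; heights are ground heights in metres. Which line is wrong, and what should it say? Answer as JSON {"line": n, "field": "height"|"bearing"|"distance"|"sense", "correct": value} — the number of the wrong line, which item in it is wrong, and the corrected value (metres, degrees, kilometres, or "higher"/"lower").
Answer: {"line": 2, "field": "distance", "correct": 3.2}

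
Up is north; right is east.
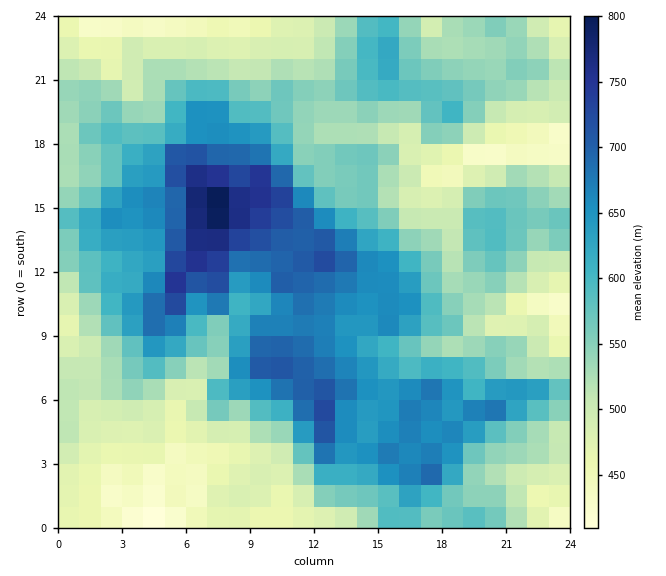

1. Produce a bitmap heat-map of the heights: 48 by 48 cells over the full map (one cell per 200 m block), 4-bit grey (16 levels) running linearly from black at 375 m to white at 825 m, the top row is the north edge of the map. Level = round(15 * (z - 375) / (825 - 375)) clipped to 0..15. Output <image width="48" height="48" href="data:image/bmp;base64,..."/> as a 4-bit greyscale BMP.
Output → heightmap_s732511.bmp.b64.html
<image width="48" height="48" href="data:image/bmp;base64,Qk32BAAAAAAAAHYAAAAoAAAAMAAAADAAAAABAAQAAAAAAIAEAAATCwAAEwsAABAAAAAAAAAAAAAAABEREQAiIiIAMzMzAERERABVVVUAZmZmAHd3dwCIiIgAmZmZAKqqqgC7u7sAzMzMAN3d3QDu7u4A////ADMzMiEREiMzMzIzMzM0Vnh2Znd3dlRDIjMzIhESIiMzMzMzM0REVWiHZmZ3dlVCIjMzIiISIiI0RDMzNFZmZmeIdmZmZlQyMzMzIiISMyI0REQzNWd3d3iZmHZlZVQzMzMzIiIiMyIzNEQzRXiIeImqqpdlVVQ0QzMzIiMiIiIjMzREVomYiaqqq6dlVUREREQzMzMyIiMiMzNEV5qYmqqpq6hmVVVVRERDMzMzMiMzMzRFaKupmqqpmql2ZmZVVFRDNDM0MiMzNEVVebupmZqqmaqXdmZVVFVDNEM0MjRERFZmisupmZmqqZqph2ZlVFRDREREMjVlVWd3m8upmZmqqZmqqYdmVVREREREMzZ3ZniJq8upmZmqqpmau6mHZlREVVVUQzV4h4mqu7u6mZmaqqmImqqpdlVVVmZlRDRoqpqru7u6mZmZqql3iIiIdlVVVWd3VURHm7u7u7uqmZiImZh3ZmVWZUREVWeIdmVGiru7u6qpmYh2d3eHZlVEREREVWeJiHZWibu7u6qpiHdmVVVndmZTNDNFVneamIZXiau6qqqZiZh3ZVVFVVVUMzNFZ3mrqYZXiaqqqqqZmamYd3ZUREREMjNGeJqrqpdmeJqpqqqZmaqYd3ZUMzNDMjRGeJmru5iZd4iZqqqZmZqph3ZVVDIiITRWeJmrzKq7mImquqqpmZqph2VVVUMiIkVniIib3LvLmIq7u6qqmZmYdmVWZlQzM0V4iIiKzczLmZq7u7uqqZmYdlVWZlVEM1Z3eIiJvdzLqqq7u7y6qZmXdlVWdmVURGZ3iIiJrN3cu7u7u8y6qZmHZlVnd2VURWZ4iZmZrN3cy7u7u7u6mZh2ZVVnd3ZVVmeJmZmZrN3d3Mu7u7upiIdVVUVnd3ZmZ2iJmZmZq97u3czLu7qYd3ZVVEV3d3dmd3eImpmqq97u3dzMu5h3d2VEREV4d3ZmZmZ3mZmqq97+3d3MuYdmZlREQzVnd3ZmVVVmeZmaq97u3N3MqHZmZlRDMzRWZmZlVVVWd5mZrN3dzN3Kh2ZmdlVEMiNERWZlVVVWZ4mJvNzMvMy5dmZmdlVUMiIzNFVURFVmZ4iJvMzLq7qnZmZ2d2VTMyIiIjMyI1Vmd4eJq7uqq6mXZWZmZmVDREMiIREREVZneId4mZqpmqmHZVVVVlQ0VlVDMiIiIVVnd3ZneJqpiZh2ZVVVRERFZ3ZUQzMzIlVWZ2VWeJqpd4d2ZVVVVVRVZ4dlREMzNFZmZ2RGeJmZhnd2ZmZmZmZmZ4h2VERERWZmZlRGd4iIdmd3ZmZnd3d3d3d2ZVVVRFVVVERWZnd3ZVZmZlZnd4iHd2ZmZmZVRFVVQzRWZVVVVUVVVVVnd4h2ZmZmVmZlVEREM0VVVURERERFREVneIh2ZmZVVWZmVDRDI0REREREREREREVmeIh2VVVVVWZVRDQyJEQzM0QzMzRENEVWeIh1VVVVVWZUQzMyIzMyIzMzMzMzNEVWeIhlRFVVZmZUMzMhERERIiIiIiMzNERWeIdlNFZmZlVDMw=="/>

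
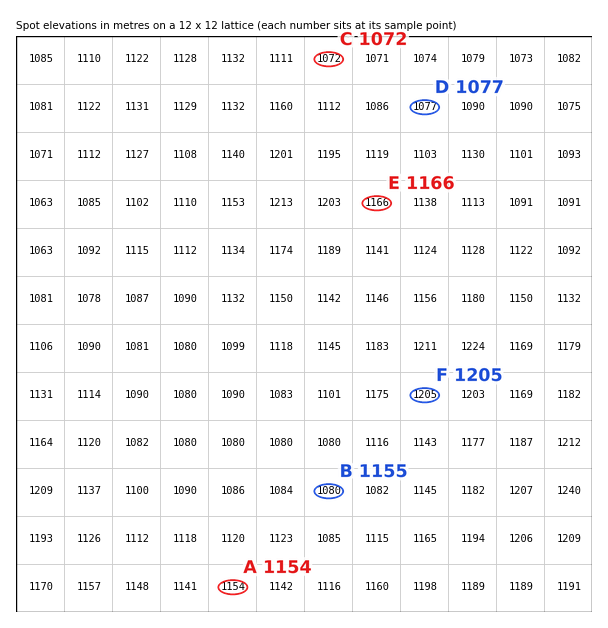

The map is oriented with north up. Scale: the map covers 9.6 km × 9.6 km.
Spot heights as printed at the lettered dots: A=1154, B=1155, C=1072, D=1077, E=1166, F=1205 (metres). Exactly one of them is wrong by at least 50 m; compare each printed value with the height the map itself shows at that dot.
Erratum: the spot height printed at B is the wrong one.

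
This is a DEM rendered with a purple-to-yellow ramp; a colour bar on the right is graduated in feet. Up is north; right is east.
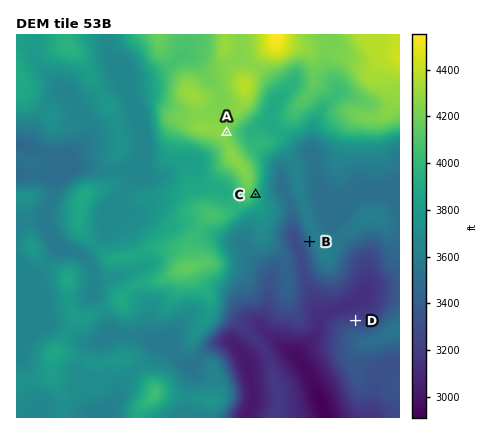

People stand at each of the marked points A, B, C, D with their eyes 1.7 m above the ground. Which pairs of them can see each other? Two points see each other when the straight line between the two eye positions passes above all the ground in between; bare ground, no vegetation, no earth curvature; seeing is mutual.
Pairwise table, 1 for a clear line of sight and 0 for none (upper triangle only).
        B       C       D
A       0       0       0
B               1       0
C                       1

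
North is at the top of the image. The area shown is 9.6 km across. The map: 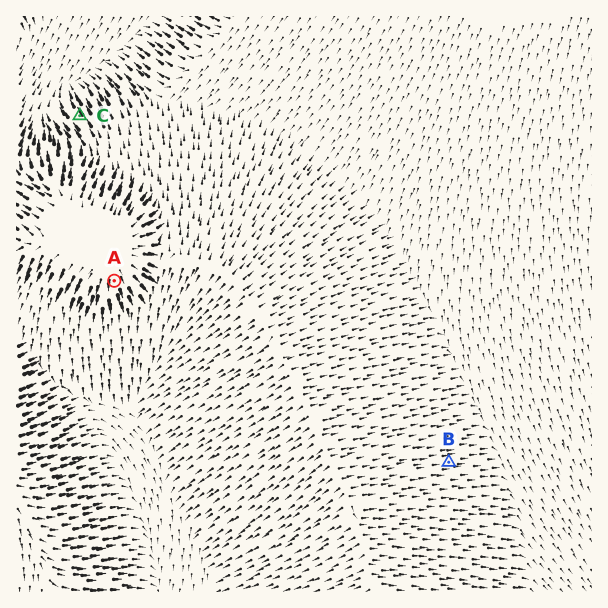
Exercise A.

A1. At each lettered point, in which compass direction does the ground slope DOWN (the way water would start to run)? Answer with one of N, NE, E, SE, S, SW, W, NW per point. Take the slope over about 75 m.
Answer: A S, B E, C NW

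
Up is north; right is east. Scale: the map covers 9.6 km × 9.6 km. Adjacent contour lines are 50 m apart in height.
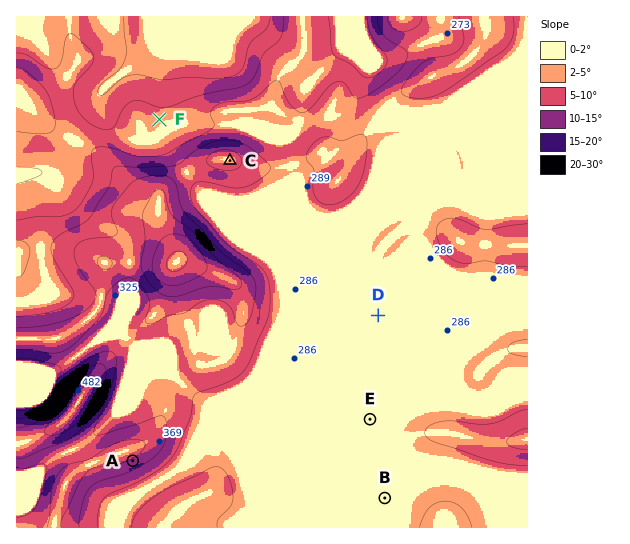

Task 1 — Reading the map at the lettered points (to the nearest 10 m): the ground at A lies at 390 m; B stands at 290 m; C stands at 370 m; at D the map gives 290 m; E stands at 290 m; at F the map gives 220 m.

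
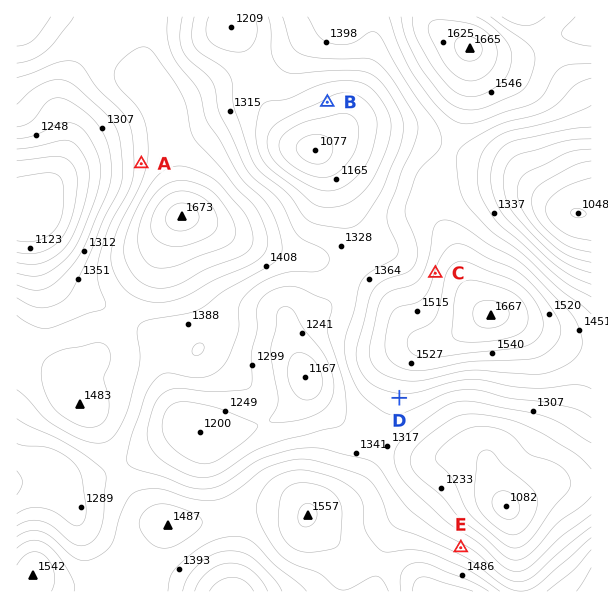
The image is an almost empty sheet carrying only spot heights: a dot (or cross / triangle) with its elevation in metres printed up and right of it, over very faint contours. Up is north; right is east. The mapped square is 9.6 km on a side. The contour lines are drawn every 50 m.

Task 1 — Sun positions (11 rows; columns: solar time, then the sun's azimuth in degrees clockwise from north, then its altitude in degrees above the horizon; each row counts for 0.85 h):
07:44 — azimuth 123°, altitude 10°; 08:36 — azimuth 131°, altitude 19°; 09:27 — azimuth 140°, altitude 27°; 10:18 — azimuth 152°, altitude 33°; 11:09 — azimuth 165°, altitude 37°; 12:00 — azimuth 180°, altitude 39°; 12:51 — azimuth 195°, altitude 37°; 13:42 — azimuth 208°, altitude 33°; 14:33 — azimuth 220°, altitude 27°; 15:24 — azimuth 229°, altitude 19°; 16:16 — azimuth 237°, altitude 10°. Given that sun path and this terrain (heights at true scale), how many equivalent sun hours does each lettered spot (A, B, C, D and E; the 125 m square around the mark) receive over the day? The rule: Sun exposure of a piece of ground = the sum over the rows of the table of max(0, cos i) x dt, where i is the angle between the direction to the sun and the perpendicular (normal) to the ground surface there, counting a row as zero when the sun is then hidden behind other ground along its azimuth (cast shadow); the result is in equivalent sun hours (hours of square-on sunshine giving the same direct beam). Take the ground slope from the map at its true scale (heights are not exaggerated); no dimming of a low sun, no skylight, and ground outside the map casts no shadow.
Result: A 3.9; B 5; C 3.5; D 5.1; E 2.5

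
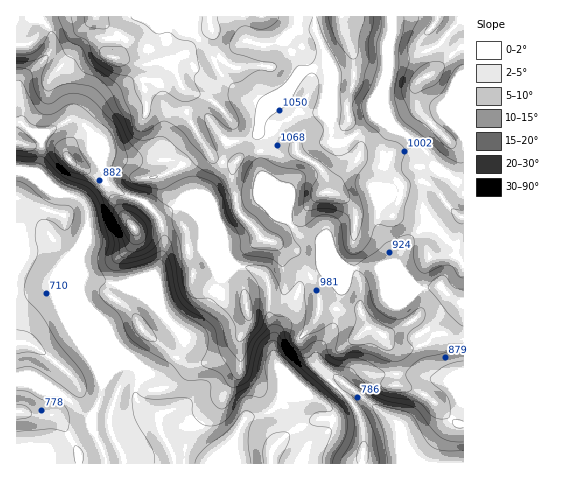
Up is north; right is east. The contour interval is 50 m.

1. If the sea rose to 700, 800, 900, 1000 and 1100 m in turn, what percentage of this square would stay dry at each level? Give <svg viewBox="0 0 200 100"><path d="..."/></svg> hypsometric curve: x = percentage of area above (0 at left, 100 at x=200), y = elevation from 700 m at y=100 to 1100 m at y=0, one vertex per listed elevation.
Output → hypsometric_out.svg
<svg viewBox="0 0 200 100"><path d="M188 100l-49-25-21-25-49-25-49-25"/></svg>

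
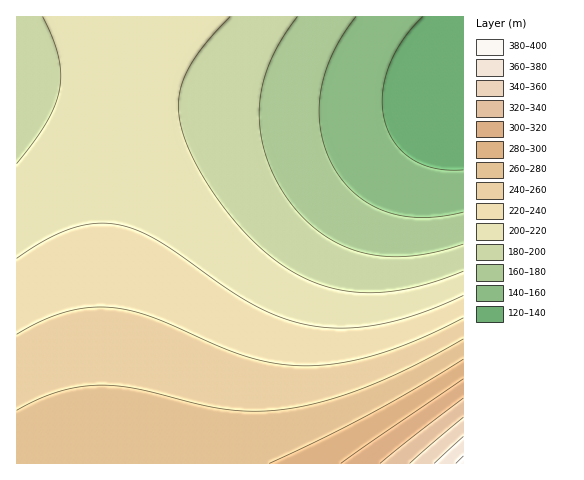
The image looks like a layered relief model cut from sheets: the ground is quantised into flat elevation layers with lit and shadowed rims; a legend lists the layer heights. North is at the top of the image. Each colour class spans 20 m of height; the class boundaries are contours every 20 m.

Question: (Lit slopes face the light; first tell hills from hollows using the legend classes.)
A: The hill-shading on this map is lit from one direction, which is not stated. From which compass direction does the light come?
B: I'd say N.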